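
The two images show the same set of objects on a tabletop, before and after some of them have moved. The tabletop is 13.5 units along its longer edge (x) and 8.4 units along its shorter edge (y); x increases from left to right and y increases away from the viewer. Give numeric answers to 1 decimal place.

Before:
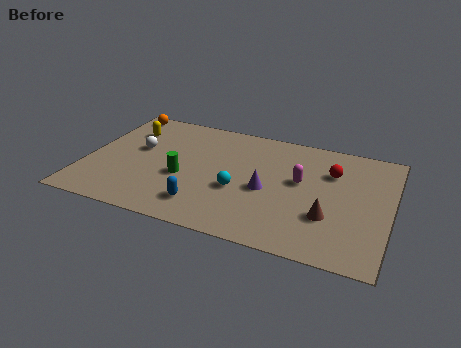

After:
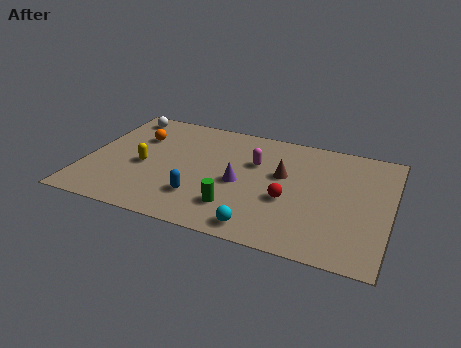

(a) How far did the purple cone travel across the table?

1.2

The purple cone was near (8.1, 3.7) before and (6.9, 3.8) after, so it travelled √(1.2² + 0.1²) ≈ 1.2 units.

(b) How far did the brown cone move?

3.2

From (10.9, 2.7) to (8.7, 5.0), the brown cone covered √(2.2² + 2.3²) ≈ 3.2 units.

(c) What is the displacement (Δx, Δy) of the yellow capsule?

(1.0, -2.5)

The yellow capsule started near (1.6, 6.2) and ended near (2.6, 3.7).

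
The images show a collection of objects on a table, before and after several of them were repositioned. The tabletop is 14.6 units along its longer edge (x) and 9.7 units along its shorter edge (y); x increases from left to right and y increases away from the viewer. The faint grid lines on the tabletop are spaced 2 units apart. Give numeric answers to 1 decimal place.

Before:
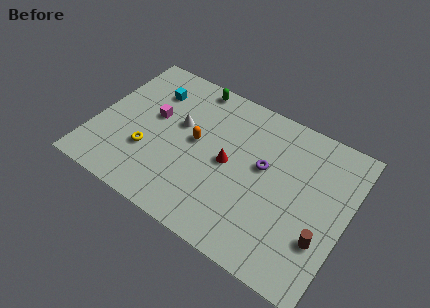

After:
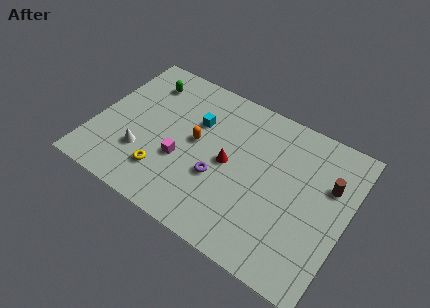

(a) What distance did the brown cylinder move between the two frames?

3.4

From (13.5, 3.0) to (13.4, 6.4), the brown cylinder covered √(0.1² + 3.4²) ≈ 3.4 units.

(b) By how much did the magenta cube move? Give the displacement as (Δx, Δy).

(2.0, -2.0)

From the two frames, the magenta cube sits at roughly (3.2, 5.6) before and (5.2, 3.6) after.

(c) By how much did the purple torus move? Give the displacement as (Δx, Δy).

(-2.3, -2.0)

From the two frames, the purple torus sits at roughly (9.7, 5.6) before and (7.4, 3.6) after.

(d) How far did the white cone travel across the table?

3.4

From (4.7, 5.8) to (3.0, 2.9), the white cone covered √(1.7² + 2.9²) ≈ 3.4 units.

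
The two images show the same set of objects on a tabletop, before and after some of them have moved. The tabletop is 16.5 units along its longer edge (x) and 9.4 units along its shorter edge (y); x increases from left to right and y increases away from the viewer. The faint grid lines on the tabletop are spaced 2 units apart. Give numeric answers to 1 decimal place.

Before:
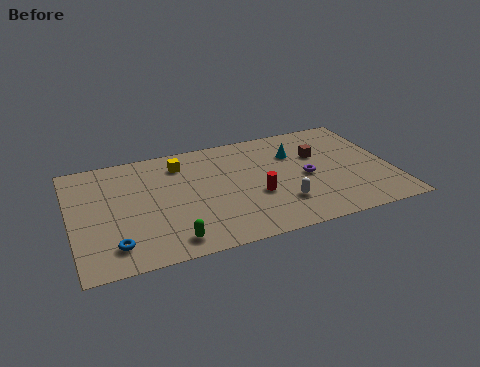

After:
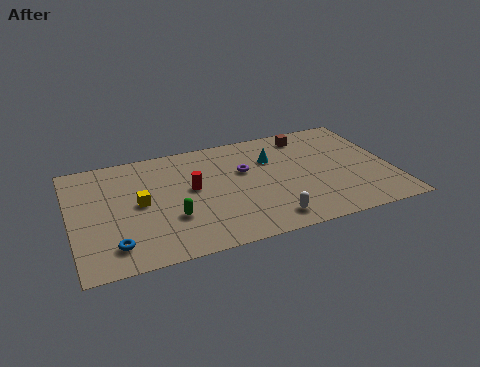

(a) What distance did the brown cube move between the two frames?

1.9

From (12.9, 6.1) to (12.5, 8.0), the brown cube covered √(0.4² + 1.9²) ≈ 1.9 units.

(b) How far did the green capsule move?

1.8

The green capsule moved from about (4.8, 1.3) to (5.0, 3.1), a distance of √(0.2² + 1.8²) ≈ 1.8.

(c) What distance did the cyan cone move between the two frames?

1.2

From (11.7, 6.6) to (10.5, 6.5), the cyan cone covered √(1.2² + 0.1²) ≈ 1.2 units.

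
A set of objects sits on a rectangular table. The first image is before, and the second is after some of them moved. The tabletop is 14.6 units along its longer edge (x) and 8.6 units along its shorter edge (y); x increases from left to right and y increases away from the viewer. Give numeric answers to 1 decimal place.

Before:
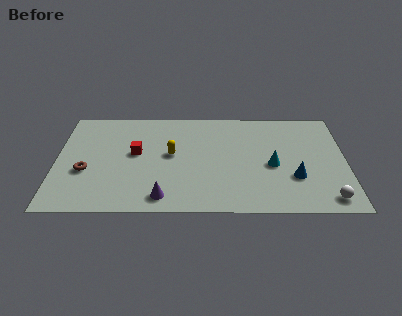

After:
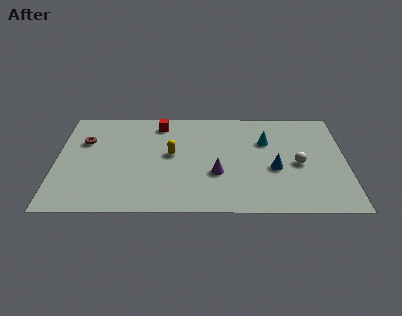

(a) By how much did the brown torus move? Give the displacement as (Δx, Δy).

(-0.1, 2.5)

The brown torus was at about (1.5, 3.3) and moved to about (1.4, 5.8).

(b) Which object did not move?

the yellow capsule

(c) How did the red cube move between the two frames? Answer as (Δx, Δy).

(1.2, 2.5)

The red cube was at about (4.0, 4.8) and moved to about (5.2, 7.3).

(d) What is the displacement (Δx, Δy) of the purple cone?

(2.7, 1.9)

The purple cone was at about (5.4, 1.2) and moved to about (8.1, 3.1).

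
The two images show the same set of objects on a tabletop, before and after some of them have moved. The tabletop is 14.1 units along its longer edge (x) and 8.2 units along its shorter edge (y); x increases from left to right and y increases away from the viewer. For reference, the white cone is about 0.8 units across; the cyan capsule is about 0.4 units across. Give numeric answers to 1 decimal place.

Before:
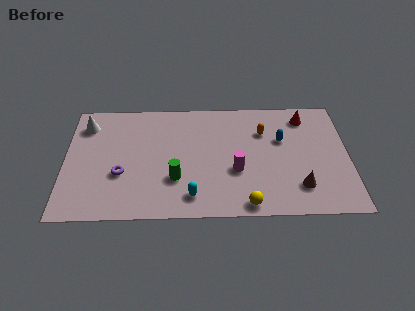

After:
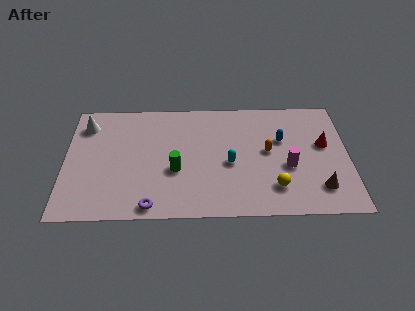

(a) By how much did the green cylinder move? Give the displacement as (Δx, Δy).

(0.0, 0.6)

The green cylinder started near (5.5, 2.6) and ended near (5.5, 3.2).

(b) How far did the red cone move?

2.2

The red cone moved from about (12.0, 6.8) to (12.9, 4.8), a distance of √(0.9² + 2.0²) ≈ 2.2.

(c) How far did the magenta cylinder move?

2.6

From (8.5, 3.1) to (11.1, 3.3), the magenta cylinder covered √(2.6² + 0.2²) ≈ 2.6 units.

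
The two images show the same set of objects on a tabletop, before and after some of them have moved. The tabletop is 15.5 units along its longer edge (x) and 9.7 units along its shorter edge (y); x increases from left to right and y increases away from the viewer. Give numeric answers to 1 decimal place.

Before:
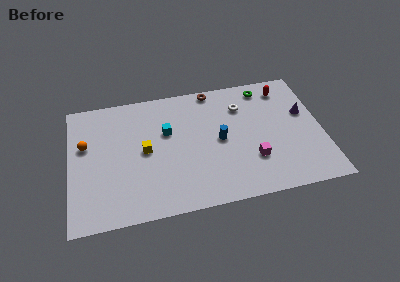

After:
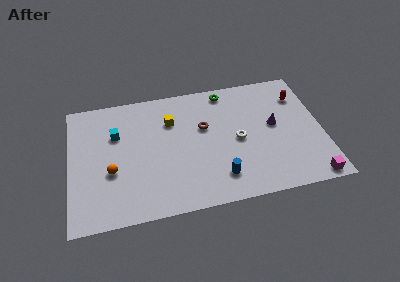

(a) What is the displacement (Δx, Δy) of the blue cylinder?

(-0.2, -2.8)

The blue cylinder started near (9.2, 4.8) and ended near (9.0, 2.0).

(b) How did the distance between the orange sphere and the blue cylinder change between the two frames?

-1.6

Before: roughly 8.3 units apart; after: 6.7. That's 1.6 units closer together.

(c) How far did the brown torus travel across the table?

3.0

The brown torus was near (9.0, 8.9) before and (8.3, 6.0) after, so it travelled √(0.7² + 2.9²) ≈ 3.0 units.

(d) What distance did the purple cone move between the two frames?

2.0

The purple cone was near (14.5, 5.9) before and (12.6, 5.3) after, so it travelled √(1.9² + 0.6²) ≈ 2.0 units.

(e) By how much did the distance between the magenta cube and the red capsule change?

+0.8

They were about 5.7 units apart before and 6.5 after — 0.8 units further apart.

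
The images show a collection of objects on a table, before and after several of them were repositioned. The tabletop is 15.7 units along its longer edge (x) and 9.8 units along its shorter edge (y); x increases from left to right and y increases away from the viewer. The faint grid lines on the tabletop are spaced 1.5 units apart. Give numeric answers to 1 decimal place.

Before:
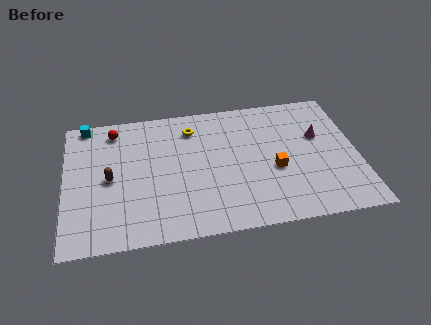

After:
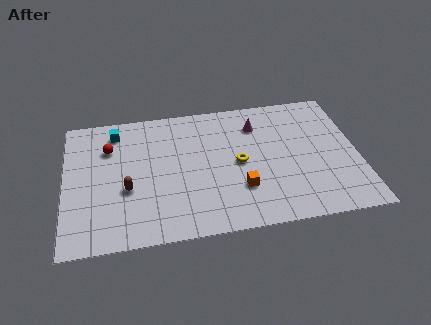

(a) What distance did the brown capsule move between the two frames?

1.3

The brown capsule moved from about (2.4, 4.7) to (3.3, 3.8), a distance of √(0.9² + 0.9²) ≈ 1.3.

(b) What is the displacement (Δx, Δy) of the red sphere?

(-0.3, -1.3)

The red sphere was at about (2.7, 8.3) and moved to about (2.4, 7.0).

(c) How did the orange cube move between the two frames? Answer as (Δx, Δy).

(-1.9, -1.1)

The orange cube was at about (11.2, 4.0) and moved to about (9.3, 2.9).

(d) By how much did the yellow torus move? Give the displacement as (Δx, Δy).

(2.4, -3.0)

The yellow torus was at about (6.9, 7.8) and moved to about (9.3, 4.8).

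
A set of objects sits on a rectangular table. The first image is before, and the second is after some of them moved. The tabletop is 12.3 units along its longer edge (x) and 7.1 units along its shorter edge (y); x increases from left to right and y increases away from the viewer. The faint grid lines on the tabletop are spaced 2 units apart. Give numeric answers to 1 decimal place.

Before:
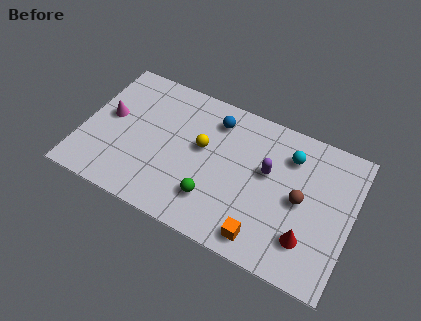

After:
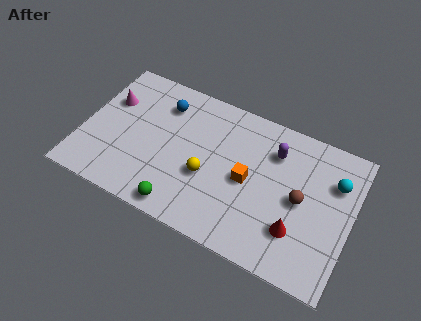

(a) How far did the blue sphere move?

2.4

The blue sphere moved from about (5.8, 5.7) to (3.4, 5.5), a distance of √(2.4² + 0.2²) ≈ 2.4.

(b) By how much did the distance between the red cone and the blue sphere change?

+1.4

Before: roughly 6.1 units apart; after: 7.5. That's 1.4 units further apart.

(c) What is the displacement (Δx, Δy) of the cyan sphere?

(2.1, -0.4)

The cyan sphere started near (9.3, 5.4) and ended near (11.4, 5.0).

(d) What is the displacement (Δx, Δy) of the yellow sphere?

(0.4, -1.3)

The yellow sphere started near (5.4, 4.1) and ended near (5.8, 2.8).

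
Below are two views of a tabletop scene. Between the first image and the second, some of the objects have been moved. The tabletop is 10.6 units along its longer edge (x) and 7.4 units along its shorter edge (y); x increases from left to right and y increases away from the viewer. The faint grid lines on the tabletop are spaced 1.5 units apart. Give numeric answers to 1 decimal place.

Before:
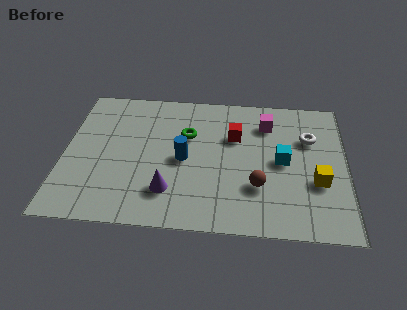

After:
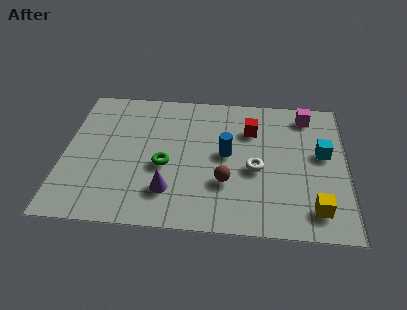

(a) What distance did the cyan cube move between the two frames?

1.6

The cyan cube moved from about (8.2, 3.7) to (9.7, 4.2), a distance of √(1.5² + 0.5²) ≈ 1.6.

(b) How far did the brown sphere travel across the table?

1.2

The brown sphere was near (7.3, 2.3) before and (6.1, 2.4) after, so it travelled √(1.2² + 0.1²) ≈ 1.2 units.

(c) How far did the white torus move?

2.7

From (9.2, 5.0) to (7.2, 3.2), the white torus covered √(2.0² + 1.8²) ≈ 2.7 units.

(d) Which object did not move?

the purple cone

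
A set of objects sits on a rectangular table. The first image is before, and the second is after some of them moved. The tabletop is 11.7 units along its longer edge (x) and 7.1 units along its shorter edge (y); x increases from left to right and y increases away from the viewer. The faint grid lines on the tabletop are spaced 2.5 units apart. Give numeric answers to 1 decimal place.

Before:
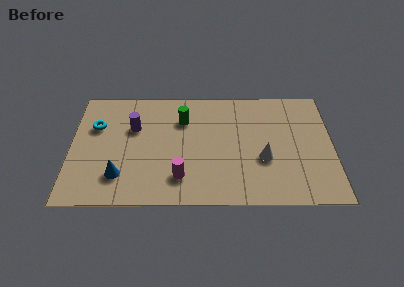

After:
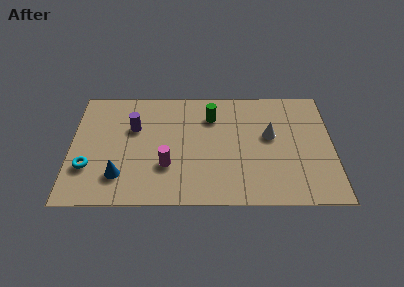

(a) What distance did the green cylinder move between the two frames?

1.3

The green cylinder moved from about (5.0, 5.1) to (6.3, 5.3), a distance of √(1.3² + 0.2²) ≈ 1.3.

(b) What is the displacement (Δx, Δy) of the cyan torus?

(-0.3, -2.5)

From the two frames, the cyan torus sits at roughly (1.1, 4.7) before and (0.8, 2.2) after.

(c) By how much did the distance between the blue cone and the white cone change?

+0.6

They were about 6.5 units apart before and 7.1 after — 0.6 units further apart.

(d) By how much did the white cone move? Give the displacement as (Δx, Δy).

(0.3, 1.4)

The white cone was at about (8.6, 2.7) and moved to about (8.9, 4.1).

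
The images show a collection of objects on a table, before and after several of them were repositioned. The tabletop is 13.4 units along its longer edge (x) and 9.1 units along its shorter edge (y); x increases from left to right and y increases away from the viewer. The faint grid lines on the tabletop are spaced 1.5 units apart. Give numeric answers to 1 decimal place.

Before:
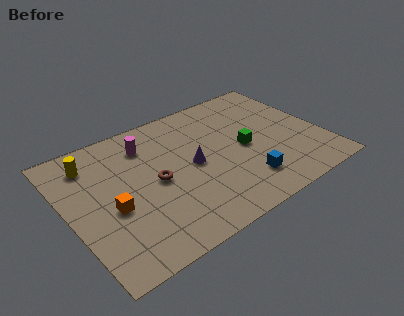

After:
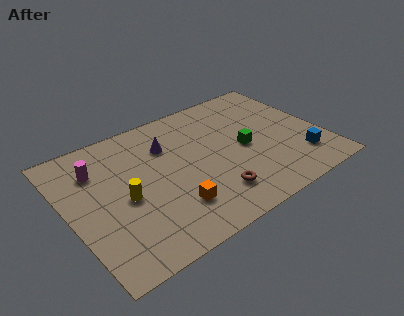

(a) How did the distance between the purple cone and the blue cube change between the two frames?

+4.4

They were about 3.4 units apart before and 7.8 after — 4.4 units further apart.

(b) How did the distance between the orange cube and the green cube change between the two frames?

-2.5

Before: roughly 7.2 units apart; after: 4.7. That's 2.5 units closer together.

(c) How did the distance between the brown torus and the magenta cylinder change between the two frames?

+4.4

The distance was about 2.7 in the first image and 7.1 in the second, so they moved 4.4 units further apart.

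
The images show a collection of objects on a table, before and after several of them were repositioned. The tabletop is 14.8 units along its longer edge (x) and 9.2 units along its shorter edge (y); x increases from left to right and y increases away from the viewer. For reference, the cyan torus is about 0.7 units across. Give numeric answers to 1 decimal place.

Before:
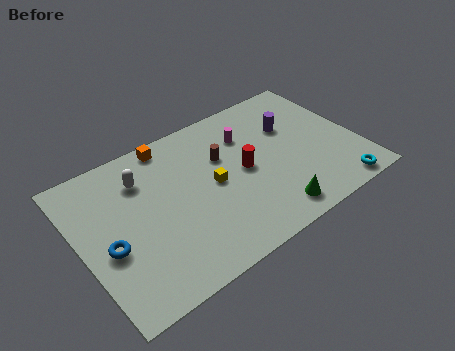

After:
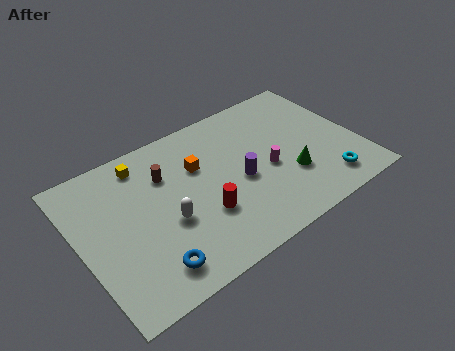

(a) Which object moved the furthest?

the yellow cube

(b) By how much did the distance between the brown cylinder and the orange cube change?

-1.7

The distance was about 3.4 in the first image and 1.7 in the second, so they moved 1.7 units closer together.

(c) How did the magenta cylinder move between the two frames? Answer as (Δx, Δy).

(0.6, -2.7)

The magenta cylinder was at about (9.3, 6.7) and moved to about (9.9, 4.0).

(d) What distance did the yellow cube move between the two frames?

4.5

From (7.0, 4.6) to (3.8, 7.8), the yellow cube covered √(3.2² + 3.2²) ≈ 4.5 units.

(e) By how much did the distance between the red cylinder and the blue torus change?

-4.0

They were about 7.4 units apart before and 3.4 after — 4.0 units closer together.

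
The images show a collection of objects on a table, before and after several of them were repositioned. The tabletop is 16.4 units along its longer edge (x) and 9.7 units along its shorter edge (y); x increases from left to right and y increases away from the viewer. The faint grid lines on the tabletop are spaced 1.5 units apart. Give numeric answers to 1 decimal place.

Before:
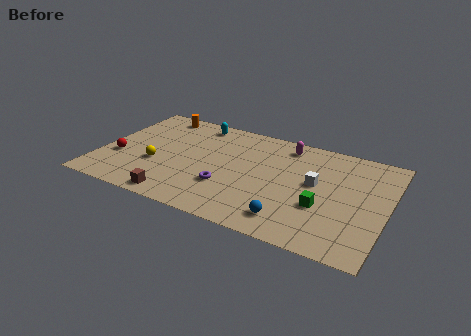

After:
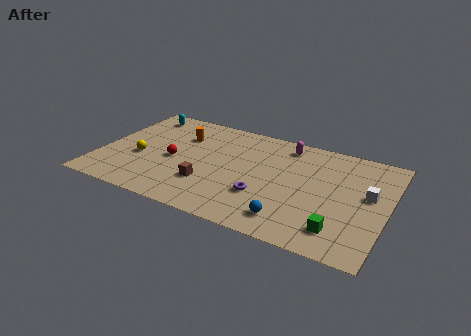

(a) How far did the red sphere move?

3.2

The red sphere moved from about (1.1, 3.5) to (4.2, 4.4), a distance of √(3.1² + 0.9²) ≈ 3.2.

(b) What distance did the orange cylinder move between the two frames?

2.4

The orange cylinder was near (2.6, 8.6) before and (4.3, 6.9) after, so it travelled √(1.7² + 1.7²) ≈ 2.4 units.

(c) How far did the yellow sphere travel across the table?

1.0

The yellow sphere was near (3.3, 3.6) before and (2.3, 3.9) after, so it travelled √(1.0² + 0.3²) ≈ 1.0 units.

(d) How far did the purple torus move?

2.1

The purple torus moved from about (7.5, 3.1) to (9.6, 3.1), a distance of √(2.1² + 0.0²) ≈ 2.1.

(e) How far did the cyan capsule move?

3.3

From (5.0, 8.5) to (1.7, 8.3), the cyan capsule covered √(3.3² + 0.2²) ≈ 3.3 units.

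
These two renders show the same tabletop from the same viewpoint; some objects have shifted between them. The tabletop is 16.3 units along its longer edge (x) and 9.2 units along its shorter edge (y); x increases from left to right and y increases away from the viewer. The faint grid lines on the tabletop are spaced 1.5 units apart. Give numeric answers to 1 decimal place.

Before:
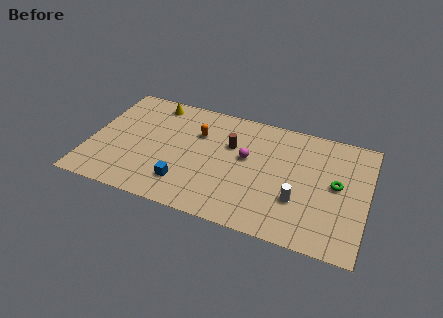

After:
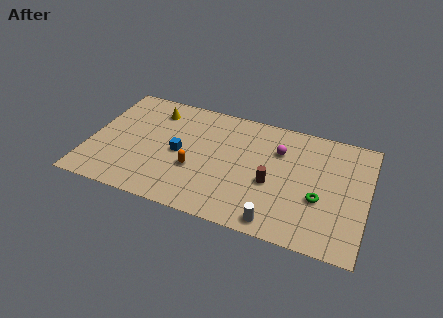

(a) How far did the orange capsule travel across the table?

2.9

The orange capsule moved from about (6.2, 6.3) to (6.3, 3.4), a distance of √(0.1² + 2.9²) ≈ 2.9.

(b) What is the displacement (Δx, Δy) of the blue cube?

(-0.5, 2.3)

The blue cube was at about (5.8, 2.1) and moved to about (5.3, 4.4).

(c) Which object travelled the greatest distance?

the brown cylinder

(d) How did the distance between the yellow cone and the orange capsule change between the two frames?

+1.6

They were about 3.3 units apart before and 4.9 after — 1.6 units further apart.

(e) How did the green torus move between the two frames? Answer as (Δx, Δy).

(-0.9, -1.4)

From the two frames, the green torus sits at roughly (14.5, 4.9) before and (13.6, 3.5) after.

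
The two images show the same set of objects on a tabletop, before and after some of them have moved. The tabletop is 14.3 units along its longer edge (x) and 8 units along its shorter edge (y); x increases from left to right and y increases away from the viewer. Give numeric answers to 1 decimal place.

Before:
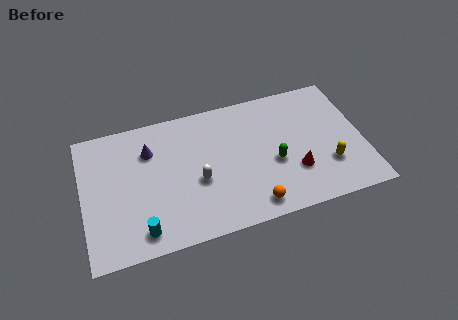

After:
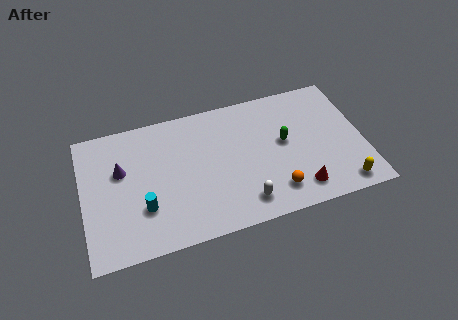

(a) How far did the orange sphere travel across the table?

1.3

The orange sphere was near (8.4, 1.1) before and (9.6, 1.6) after, so it travelled √(1.2² + 0.5²) ≈ 1.3 units.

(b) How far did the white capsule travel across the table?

2.9

From (5.8, 3.3) to (8.0, 1.4), the white capsule covered √(2.2² + 1.9²) ≈ 2.9 units.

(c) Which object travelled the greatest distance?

the white capsule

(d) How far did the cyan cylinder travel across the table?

1.3

The cyan cylinder moved from about (2.8, 1.2) to (3.0, 2.5), a distance of √(0.2² + 1.3²) ≈ 1.3.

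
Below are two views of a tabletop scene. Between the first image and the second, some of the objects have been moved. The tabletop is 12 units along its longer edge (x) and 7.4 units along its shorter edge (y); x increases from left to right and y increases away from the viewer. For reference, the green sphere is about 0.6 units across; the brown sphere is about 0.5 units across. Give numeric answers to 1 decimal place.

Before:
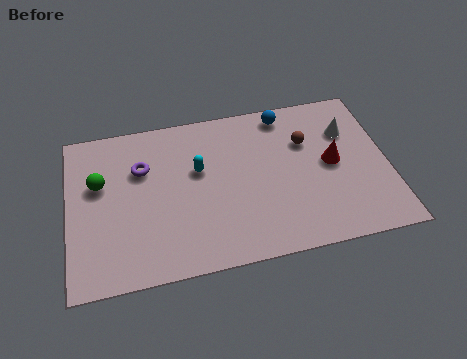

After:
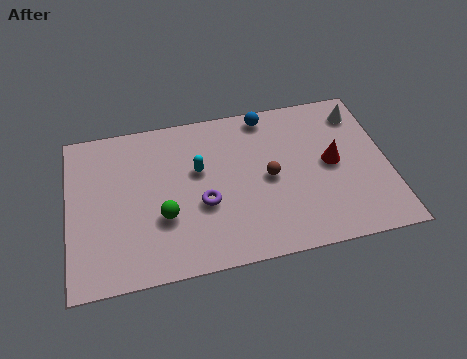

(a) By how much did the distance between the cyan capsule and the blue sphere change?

-0.5

The distance was about 3.9 in the first image and 3.4 in the second, so they moved 0.5 units closer together.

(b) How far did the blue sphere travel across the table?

0.7

The blue sphere moved from about (8.3, 6.5) to (7.6, 6.6), a distance of √(0.7² + 0.1²) ≈ 0.7.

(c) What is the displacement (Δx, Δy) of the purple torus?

(2.2, -2.1)

From the two frames, the purple torus sits at roughly (2.8, 5.0) before and (5.0, 2.9) after.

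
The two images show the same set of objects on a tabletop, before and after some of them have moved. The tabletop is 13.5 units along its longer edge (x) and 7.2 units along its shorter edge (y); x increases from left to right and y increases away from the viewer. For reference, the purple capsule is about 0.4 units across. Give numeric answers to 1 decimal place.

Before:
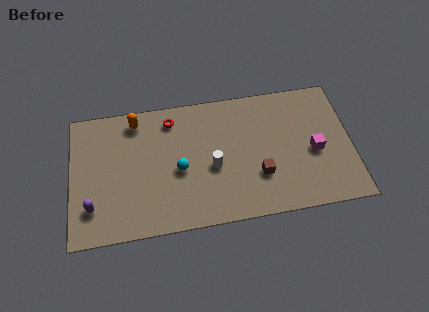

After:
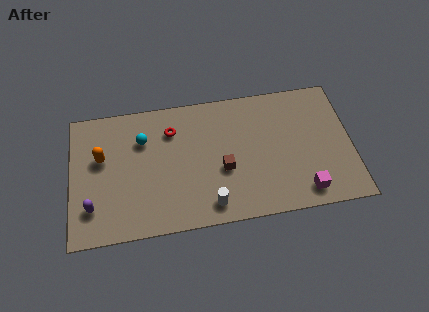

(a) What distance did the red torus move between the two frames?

0.6

From (4.9, 6.0) to (4.9, 5.4), the red torus covered √(0.0² + 0.6²) ≈ 0.6 units.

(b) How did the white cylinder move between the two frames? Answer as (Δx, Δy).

(-0.2, -2.0)

The white cylinder was at about (6.8, 3.1) and moved to about (6.6, 1.1).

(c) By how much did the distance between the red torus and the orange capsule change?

+1.8

Before: roughly 1.7 units apart; after: 3.5. That's 1.8 units further apart.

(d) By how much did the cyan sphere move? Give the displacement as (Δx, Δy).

(-1.7, 1.9)

The cyan sphere started near (5.2, 3.2) and ended near (3.5, 5.1).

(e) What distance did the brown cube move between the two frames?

1.8

The brown cube was near (9.0, 2.3) before and (7.3, 2.9) after, so it travelled √(1.7² + 0.6²) ≈ 1.8 units.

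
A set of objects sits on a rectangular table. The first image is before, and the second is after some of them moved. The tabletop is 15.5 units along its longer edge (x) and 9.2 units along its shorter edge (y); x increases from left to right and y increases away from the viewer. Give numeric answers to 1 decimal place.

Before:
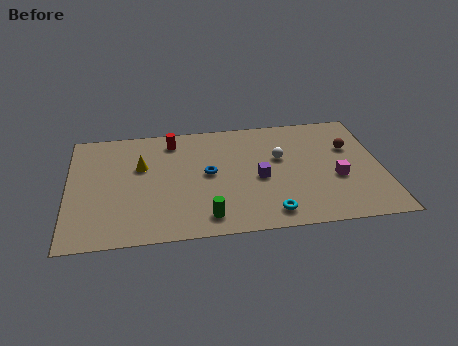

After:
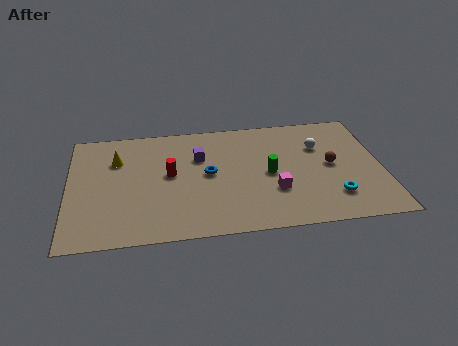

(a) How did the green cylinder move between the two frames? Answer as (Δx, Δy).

(3.2, 3.0)

The green cylinder started near (6.7, 1.4) and ended near (9.9, 4.4).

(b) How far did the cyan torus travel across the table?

3.3

The cyan torus was near (9.8, 1.3) before and (13.0, 2.2) after, so it travelled √(3.2² + 0.9²) ≈ 3.3 units.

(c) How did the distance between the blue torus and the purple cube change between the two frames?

-1.1

Before: roughly 2.6 units apart; after: 1.5. That's 1.1 units closer together.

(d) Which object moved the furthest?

the green cylinder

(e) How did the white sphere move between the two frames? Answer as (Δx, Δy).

(2.0, 0.7)

The white sphere started near (10.5, 5.6) and ended near (12.5, 6.3).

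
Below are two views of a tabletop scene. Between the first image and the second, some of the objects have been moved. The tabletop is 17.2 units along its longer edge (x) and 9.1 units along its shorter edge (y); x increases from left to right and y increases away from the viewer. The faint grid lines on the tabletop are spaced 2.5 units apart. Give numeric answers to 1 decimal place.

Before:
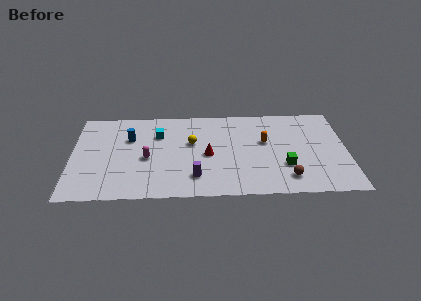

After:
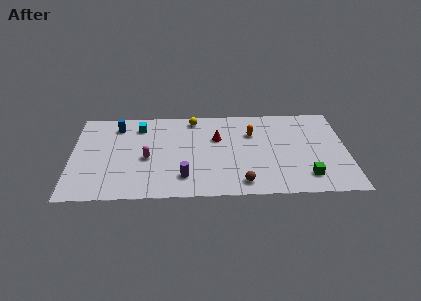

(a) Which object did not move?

the magenta capsule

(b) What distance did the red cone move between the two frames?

1.8

From (8.5, 4.2) to (9.1, 5.9), the red cone covered √(0.6² + 1.7²) ≈ 1.8 units.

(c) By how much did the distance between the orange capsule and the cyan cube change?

+0.4

They were about 6.8 units apart before and 7.2 after — 0.4 units further apart.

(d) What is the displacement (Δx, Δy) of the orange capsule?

(-0.8, 0.9)

The orange capsule was at about (12.1, 5.4) and moved to about (11.3, 6.3).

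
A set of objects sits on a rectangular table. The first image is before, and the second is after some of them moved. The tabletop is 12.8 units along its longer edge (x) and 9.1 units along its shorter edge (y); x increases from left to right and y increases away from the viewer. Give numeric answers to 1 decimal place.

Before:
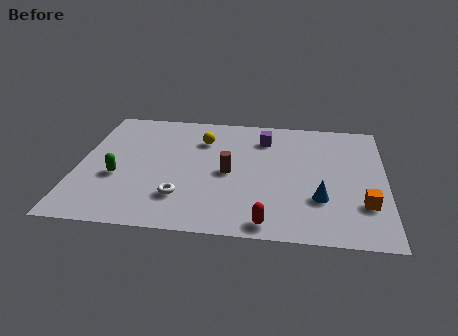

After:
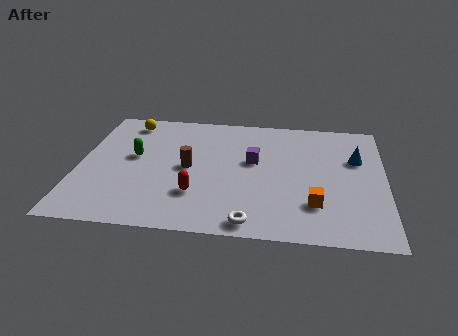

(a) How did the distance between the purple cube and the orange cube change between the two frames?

-2.3

They were about 6.2 units apart before and 3.9 after — 2.3 units closer together.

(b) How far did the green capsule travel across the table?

1.7

From (1.7, 3.5) to (2.3, 5.1), the green capsule covered √(0.6² + 1.6²) ≈ 1.7 units.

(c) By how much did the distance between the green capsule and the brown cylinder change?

-2.3

The distance was about 4.7 in the first image and 2.4 in the second, so they moved 2.3 units closer together.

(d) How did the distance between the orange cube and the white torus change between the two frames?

-4.5

The distance was about 7.5 in the first image and 3.0 in the second, so they moved 4.5 units closer together.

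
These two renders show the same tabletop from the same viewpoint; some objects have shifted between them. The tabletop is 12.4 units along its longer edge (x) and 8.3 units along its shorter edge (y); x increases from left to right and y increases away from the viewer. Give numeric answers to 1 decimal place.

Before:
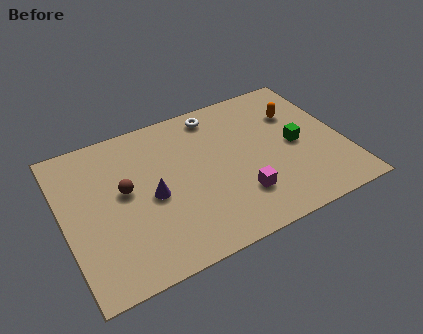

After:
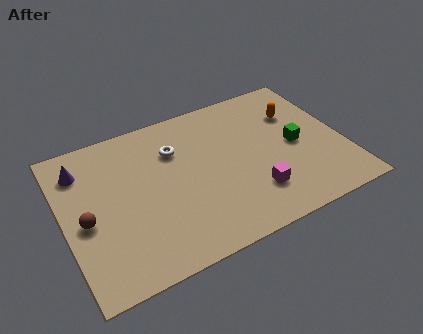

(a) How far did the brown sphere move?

2.0

From (2.7, 4.6) to (0.9, 3.7), the brown sphere covered √(1.8² + 0.9²) ≈ 2.0 units.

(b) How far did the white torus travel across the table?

2.4

From (7.1, 7.2) to (5.1, 5.9), the white torus covered √(2.0² + 1.3²) ≈ 2.4 units.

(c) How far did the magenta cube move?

0.6

The magenta cube moved from about (7.5, 2.2) to (8.1, 2.1), a distance of √(0.6² + 0.1²) ≈ 0.6.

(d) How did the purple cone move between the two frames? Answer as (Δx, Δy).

(-2.8, 2.7)

The purple cone was at about (3.8, 3.8) and moved to about (1.0, 6.5).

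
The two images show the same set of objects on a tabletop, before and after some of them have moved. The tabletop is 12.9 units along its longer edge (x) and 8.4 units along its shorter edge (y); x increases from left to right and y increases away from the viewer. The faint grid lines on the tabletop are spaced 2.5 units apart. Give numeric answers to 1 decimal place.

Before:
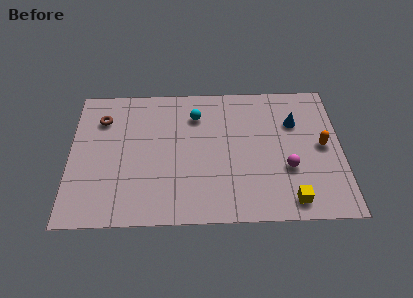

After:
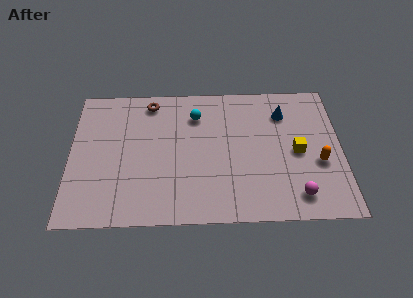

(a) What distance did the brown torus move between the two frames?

2.5

From (1.5, 6.3) to (3.8, 7.3), the brown torus covered √(2.3² + 1.0²) ≈ 2.5 units.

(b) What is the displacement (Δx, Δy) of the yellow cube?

(0.4, 2.9)

The yellow cube started near (10.4, 1.1) and ended near (10.8, 4.0).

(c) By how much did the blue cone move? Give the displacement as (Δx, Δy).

(-0.5, 0.6)

From the two frames, the blue cone sits at roughly (10.7, 5.8) before and (10.2, 6.4) after.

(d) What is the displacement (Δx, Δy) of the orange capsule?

(-0.2, -1.0)

The orange capsule started near (12.0, 4.3) and ended near (11.8, 3.3).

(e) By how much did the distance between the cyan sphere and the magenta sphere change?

+1.4

They were about 5.5 units apart before and 6.9 after — 1.4 units further apart.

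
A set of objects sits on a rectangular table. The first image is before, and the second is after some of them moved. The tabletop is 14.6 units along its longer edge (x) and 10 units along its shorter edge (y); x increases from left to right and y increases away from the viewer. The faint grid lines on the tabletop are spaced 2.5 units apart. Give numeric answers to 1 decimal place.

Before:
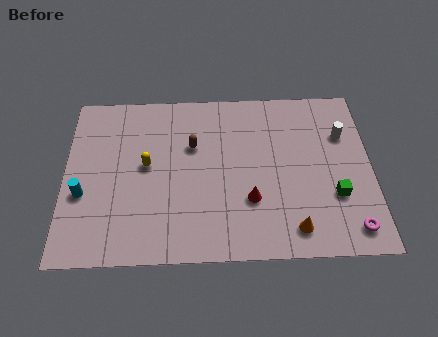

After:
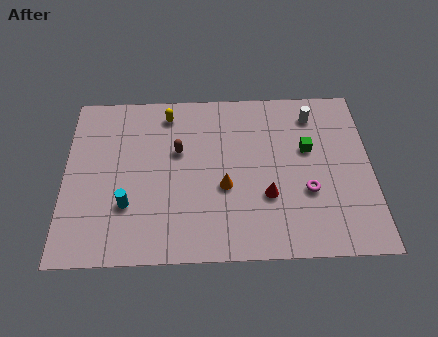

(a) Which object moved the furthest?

the orange cone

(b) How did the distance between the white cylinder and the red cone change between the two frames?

-0.5

The distance was about 5.8 in the first image and 5.3 in the second, so they moved 0.5 units closer together.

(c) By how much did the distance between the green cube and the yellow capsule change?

-2.0

The distance was about 9.1 in the first image and 7.1 in the second, so they moved 2.0 units closer together.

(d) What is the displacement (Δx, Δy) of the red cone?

(0.8, 0.2)

The red cone started near (8.8, 3.2) and ended near (9.6, 3.4).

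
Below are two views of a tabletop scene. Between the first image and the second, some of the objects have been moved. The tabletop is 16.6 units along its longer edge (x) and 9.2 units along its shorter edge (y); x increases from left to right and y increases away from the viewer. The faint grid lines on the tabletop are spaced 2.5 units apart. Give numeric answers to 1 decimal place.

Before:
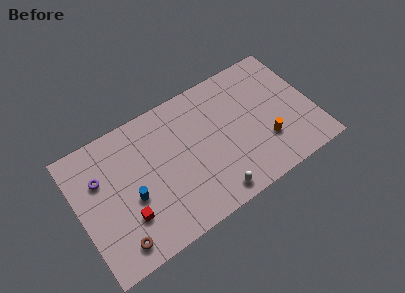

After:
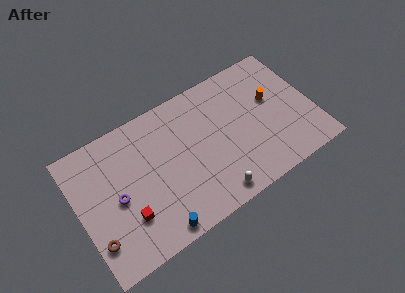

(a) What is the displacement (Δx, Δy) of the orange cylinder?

(0.9, 2.7)

From the two frames, the orange cylinder sits at roughly (13.0, 2.8) before and (13.9, 5.5) after.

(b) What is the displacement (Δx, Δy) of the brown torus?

(-1.4, 0.9)

The brown torus started near (2.2, 1.4) and ended near (0.8, 2.3).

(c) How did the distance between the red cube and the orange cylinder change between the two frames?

+1.3

The distance was about 9.9 in the first image and 11.2 in the second, so they moved 1.3 units further apart.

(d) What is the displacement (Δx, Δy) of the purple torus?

(0.9, -1.9)

The purple torus started near (1.7, 6.2) and ended near (2.6, 4.3).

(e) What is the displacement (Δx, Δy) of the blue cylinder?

(1.2, -2.9)

The blue cylinder started near (3.6, 3.8) and ended near (4.8, 0.9).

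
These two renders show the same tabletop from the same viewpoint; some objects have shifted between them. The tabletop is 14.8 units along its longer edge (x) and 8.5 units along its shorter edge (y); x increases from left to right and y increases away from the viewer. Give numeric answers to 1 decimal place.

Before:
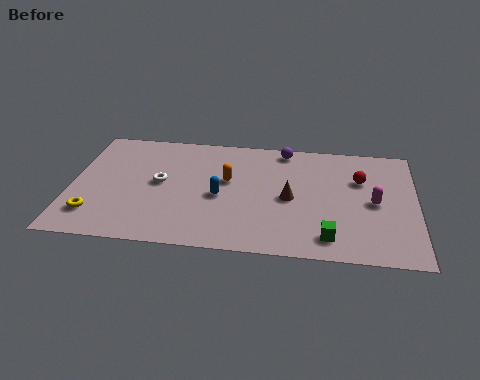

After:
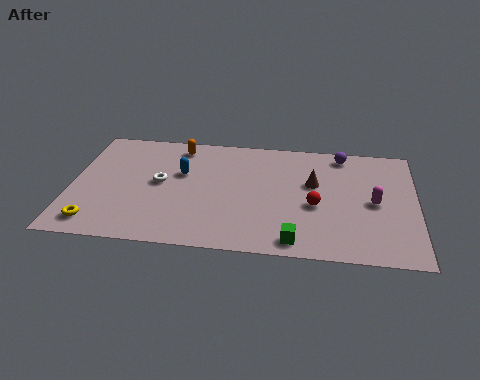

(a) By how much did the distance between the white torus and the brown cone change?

+1.0

Before: roughly 5.6 units apart; after: 6.6. That's 1.0 units further apart.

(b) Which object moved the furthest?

the orange capsule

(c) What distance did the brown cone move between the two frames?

1.6

From (9.4, 4.0) to (10.4, 5.2), the brown cone covered √(1.0² + 1.2²) ≈ 1.6 units.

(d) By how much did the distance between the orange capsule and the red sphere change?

+1.3

Before: roughly 5.7 units apart; after: 7.0. That's 1.3 units further apart.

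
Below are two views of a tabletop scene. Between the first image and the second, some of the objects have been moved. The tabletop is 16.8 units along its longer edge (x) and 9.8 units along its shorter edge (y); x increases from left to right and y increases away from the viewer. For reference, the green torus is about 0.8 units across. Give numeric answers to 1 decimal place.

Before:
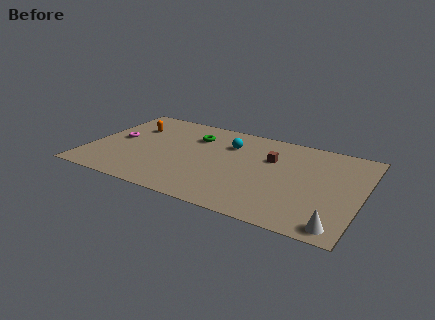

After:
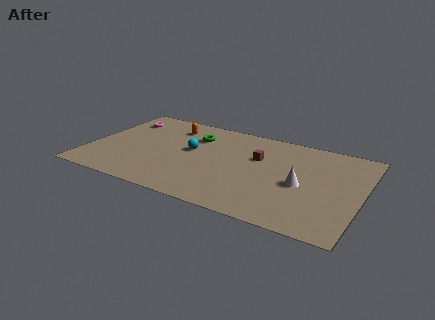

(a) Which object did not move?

the green torus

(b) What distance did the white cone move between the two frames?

4.1

The white cone was near (15.7, 1.1) before and (13.2, 4.4) after, so it travelled √(2.5² + 3.3²) ≈ 4.1 units.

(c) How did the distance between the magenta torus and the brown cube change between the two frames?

-0.7

They were about 9.6 units apart before and 8.9 after — 0.7 units closer together.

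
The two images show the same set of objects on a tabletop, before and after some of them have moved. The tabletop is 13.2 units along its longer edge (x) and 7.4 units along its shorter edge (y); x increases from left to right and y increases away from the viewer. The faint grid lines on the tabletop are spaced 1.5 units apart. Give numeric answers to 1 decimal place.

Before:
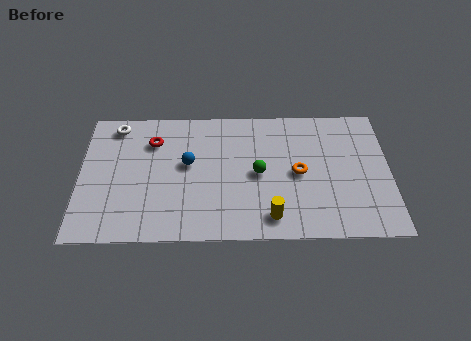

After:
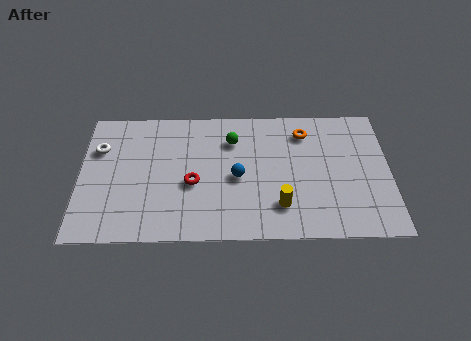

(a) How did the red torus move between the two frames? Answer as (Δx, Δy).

(1.7, -2.4)

From the two frames, the red torus sits at roughly (3.1, 5.5) before and (4.8, 3.1) after.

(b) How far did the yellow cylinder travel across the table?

0.7

From (8.1, 1.2) to (8.5, 1.8), the yellow cylinder covered √(0.4² + 0.6²) ≈ 0.7 units.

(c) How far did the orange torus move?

2.3

The orange torus moved from about (9.3, 3.6) to (9.6, 5.9), a distance of √(0.3² + 2.3²) ≈ 2.3.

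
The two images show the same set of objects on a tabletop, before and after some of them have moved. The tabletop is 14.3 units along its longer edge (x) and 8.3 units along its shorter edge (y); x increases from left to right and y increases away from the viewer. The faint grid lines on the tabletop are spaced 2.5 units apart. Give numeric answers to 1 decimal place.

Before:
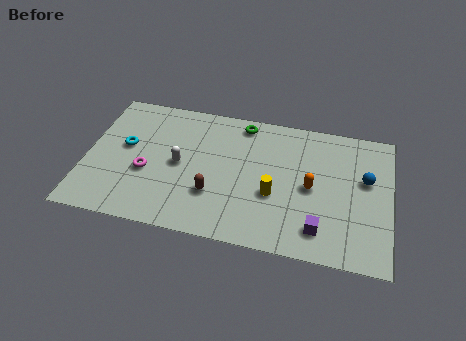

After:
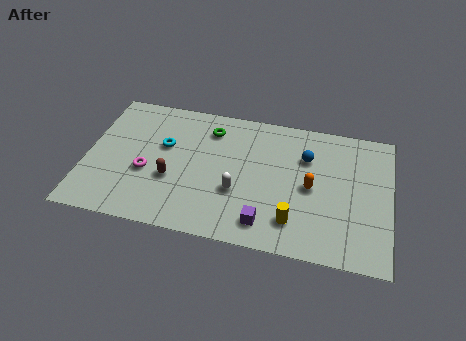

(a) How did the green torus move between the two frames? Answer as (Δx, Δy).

(-1.5, -0.7)

From the two frames, the green torus sits at roughly (7.2, 7.3) before and (5.7, 6.6) after.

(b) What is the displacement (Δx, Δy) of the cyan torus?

(1.8, 0.4)

The cyan torus started near (1.8, 4.7) and ended near (3.6, 5.1).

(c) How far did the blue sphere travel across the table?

2.9

The blue sphere was near (13.1, 5.0) before and (10.3, 5.8) after, so it travelled √(2.8² + 0.8²) ≈ 2.9 units.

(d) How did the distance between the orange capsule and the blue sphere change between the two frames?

-0.9

Before: roughly 2.7 units apart; after: 1.8. That's 0.9 units closer together.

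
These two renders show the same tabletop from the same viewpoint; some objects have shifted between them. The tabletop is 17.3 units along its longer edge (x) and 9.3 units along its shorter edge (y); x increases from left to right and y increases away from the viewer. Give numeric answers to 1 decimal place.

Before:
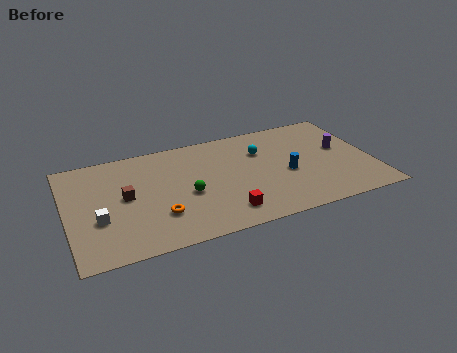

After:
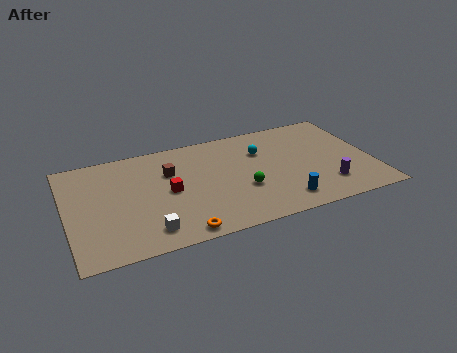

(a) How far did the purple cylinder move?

3.3

The purple cylinder moved from about (15.7, 5.3) to (14.5, 2.2), a distance of √(1.2² + 3.1²) ≈ 3.3.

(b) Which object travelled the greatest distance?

the red cube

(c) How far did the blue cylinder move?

2.5

The blue cylinder was near (12.4, 4.0) before and (11.9, 1.6) after, so it travelled √(0.5² + 2.4²) ≈ 2.5 units.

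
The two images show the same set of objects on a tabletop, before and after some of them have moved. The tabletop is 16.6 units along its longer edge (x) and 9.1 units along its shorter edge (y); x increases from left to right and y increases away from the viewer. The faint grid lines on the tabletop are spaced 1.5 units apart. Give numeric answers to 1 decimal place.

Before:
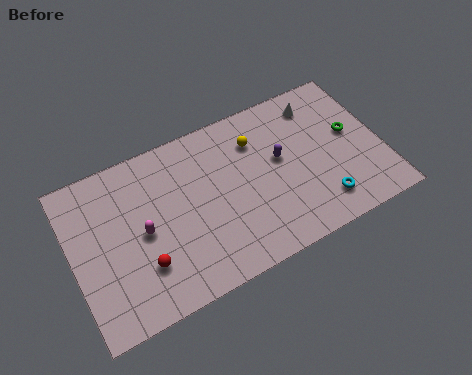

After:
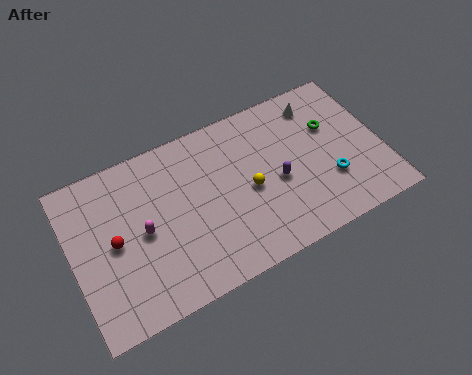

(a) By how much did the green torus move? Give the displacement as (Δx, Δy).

(-1.0, 0.8)

From the two frames, the green torus sits at roughly (15.1, 5.1) before and (14.1, 5.9) after.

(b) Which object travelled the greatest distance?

the yellow sphere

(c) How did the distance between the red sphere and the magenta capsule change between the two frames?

-0.3

Before: roughly 1.8 units apart; after: 1.5. That's 0.3 units closer together.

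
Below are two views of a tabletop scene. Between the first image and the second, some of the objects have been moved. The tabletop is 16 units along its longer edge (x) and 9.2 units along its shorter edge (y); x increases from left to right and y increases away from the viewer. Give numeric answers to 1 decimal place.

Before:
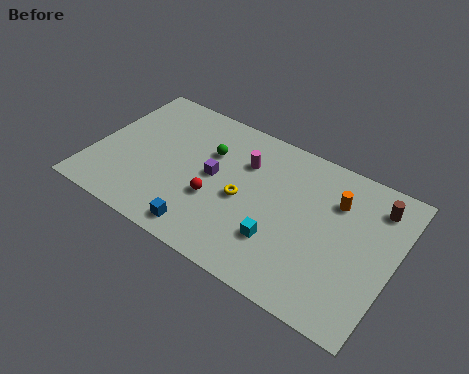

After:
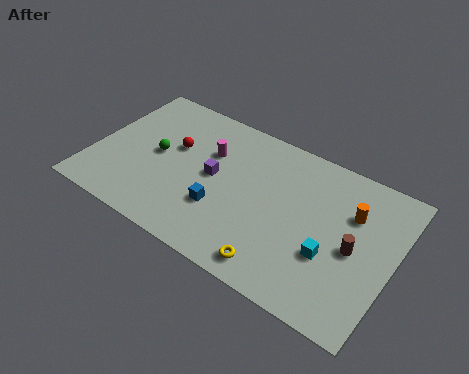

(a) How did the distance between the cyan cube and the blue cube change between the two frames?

+1.7

The distance was about 4.1 in the first image and 5.8 in the second, so they moved 1.7 units further apart.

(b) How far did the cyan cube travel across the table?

2.7

The cyan cube moved from about (10.3, 2.7) to (12.9, 3.3), a distance of √(2.6² + 0.6²) ≈ 2.7.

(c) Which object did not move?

the purple cube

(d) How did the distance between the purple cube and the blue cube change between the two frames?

-1.7

The distance was about 3.6 in the first image and 1.9 in the second, so they moved 1.7 units closer together.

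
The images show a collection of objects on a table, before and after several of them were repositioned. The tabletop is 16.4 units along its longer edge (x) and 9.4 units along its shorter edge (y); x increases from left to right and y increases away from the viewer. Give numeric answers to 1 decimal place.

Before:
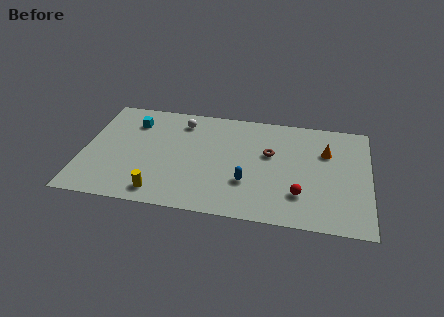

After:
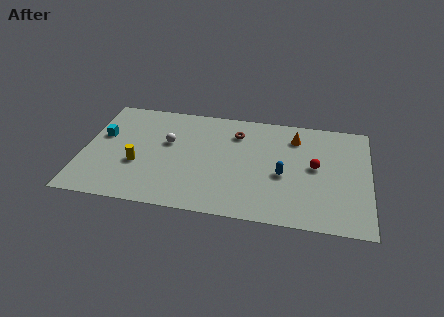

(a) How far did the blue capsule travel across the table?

2.2

From (9.5, 3.0) to (11.5, 4.0), the blue capsule covered √(2.0² + 1.0²) ≈ 2.2 units.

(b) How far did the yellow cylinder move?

2.6

The yellow cylinder moved from about (4.6, 1.3) to (3.2, 3.5), a distance of √(1.4² + 2.2²) ≈ 2.6.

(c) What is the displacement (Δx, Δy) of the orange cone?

(-1.8, 1.0)

From the two frames, the orange cone sits at roughly (13.9, 6.4) before and (12.1, 7.4) after.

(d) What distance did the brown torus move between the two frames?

2.5

The brown torus was near (10.7, 5.7) before and (8.7, 7.2) after, so it travelled √(2.0² + 1.5²) ≈ 2.5 units.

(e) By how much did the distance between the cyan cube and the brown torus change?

-0.3

The distance was about 8.1 in the first image and 7.8 in the second, so they moved 0.3 units closer together.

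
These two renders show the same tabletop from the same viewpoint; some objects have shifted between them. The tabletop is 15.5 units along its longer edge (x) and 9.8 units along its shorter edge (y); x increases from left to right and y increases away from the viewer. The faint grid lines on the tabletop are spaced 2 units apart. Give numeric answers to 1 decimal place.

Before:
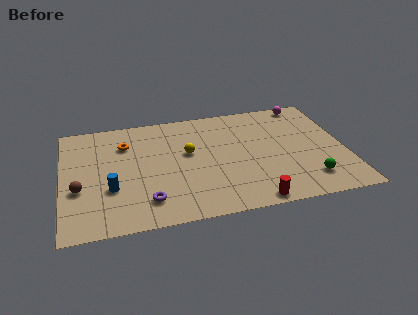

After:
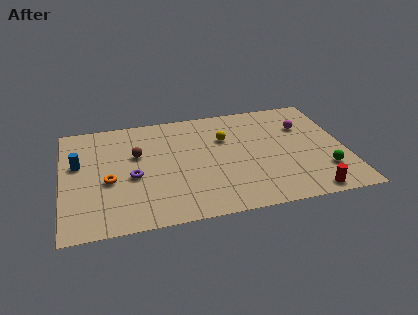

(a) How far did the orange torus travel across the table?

3.3

The orange torus was near (3.5, 7.2) before and (2.5, 4.1) after, so it travelled √(1.0² + 3.1²) ≈ 3.3 units.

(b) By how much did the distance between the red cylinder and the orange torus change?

+2.0

Before: roughly 9.2 units apart; after: 11.2. That's 2.0 units further apart.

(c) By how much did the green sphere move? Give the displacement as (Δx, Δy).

(0.9, 0.6)

From the two frames, the green sphere sits at roughly (13.3, 2.0) before and (14.2, 2.6) after.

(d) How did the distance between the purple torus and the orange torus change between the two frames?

-4.0

Before: roughly 5.3 units apart; after: 1.3. That's 4.0 units closer together.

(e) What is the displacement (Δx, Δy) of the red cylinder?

(3.1, 0.1)

The red cylinder started near (10.1, 0.8) and ended near (13.2, 0.9).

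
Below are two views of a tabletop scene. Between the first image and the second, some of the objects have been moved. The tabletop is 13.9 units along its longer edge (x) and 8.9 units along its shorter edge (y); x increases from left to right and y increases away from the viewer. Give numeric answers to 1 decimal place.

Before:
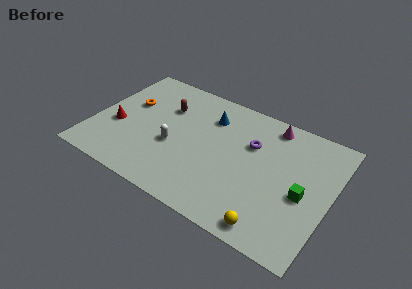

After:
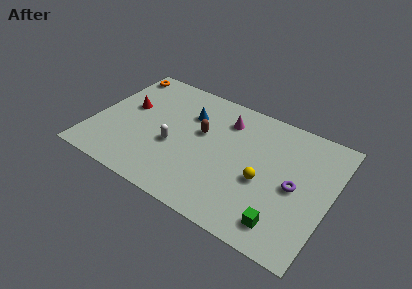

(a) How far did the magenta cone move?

2.8

The magenta cone was near (10.0, 7.8) before and (7.4, 6.9) after, so it travelled √(2.6² + 0.9²) ≈ 2.8 units.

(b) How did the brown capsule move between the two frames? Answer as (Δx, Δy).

(2.3, -0.9)

The brown capsule was at about (3.9, 6.2) and moved to about (6.2, 5.3).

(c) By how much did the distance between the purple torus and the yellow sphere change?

-3.4

The distance was about 5.3 in the first image and 1.9 in the second, so they moved 3.4 units closer together.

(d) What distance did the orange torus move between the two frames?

2.5

From (1.8, 5.5) to (0.8, 7.8), the orange torus covered √(1.0² + 2.3²) ≈ 2.5 units.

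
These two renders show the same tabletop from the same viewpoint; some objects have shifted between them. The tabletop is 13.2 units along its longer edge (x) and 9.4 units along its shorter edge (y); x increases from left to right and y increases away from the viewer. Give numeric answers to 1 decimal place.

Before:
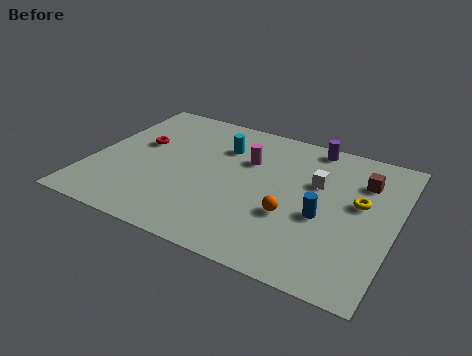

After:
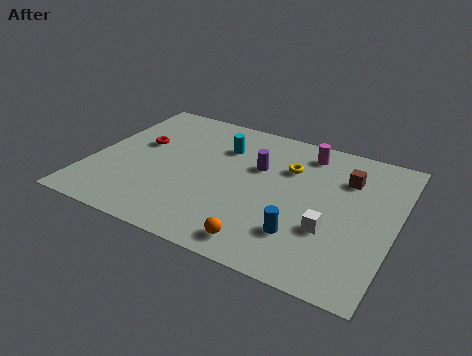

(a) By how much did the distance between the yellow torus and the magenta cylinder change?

-3.6

They were about 5.1 units apart before and 1.5 after — 3.6 units closer together.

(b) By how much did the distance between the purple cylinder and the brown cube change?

+1.0

The distance was about 2.9 in the first image and 3.9 in the second, so they moved 1.0 units further apart.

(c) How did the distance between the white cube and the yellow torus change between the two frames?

+2.0

Before: roughly 2.0 units apart; after: 4.0. That's 2.0 units further apart.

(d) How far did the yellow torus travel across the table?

3.4

The yellow torus was near (11.6, 5.4) before and (8.4, 6.5) after, so it travelled √(3.2² + 1.1²) ≈ 3.4 units.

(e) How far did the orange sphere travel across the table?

2.4

The orange sphere moved from about (8.9, 3.4) to (8.0, 1.2), a distance of √(0.9² + 2.2²) ≈ 2.4.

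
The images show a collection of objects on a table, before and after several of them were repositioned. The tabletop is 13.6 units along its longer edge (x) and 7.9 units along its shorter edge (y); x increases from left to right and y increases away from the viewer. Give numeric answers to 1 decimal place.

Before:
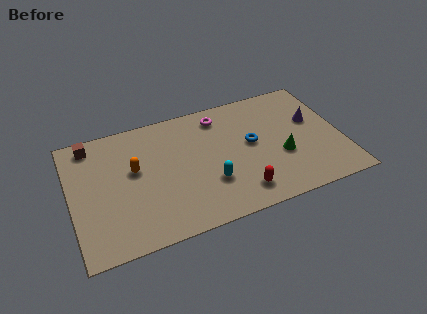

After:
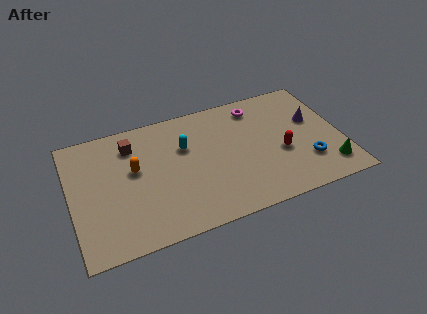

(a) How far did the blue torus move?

3.3

The blue torus moved from about (9.1, 4.3) to (11.7, 2.2), a distance of √(2.6² + 2.1²) ≈ 3.3.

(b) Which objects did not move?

the purple cone and the orange capsule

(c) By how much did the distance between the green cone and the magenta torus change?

+1.4

Before: roughly 4.6 units apart; after: 6.0. That's 1.4 units further apart.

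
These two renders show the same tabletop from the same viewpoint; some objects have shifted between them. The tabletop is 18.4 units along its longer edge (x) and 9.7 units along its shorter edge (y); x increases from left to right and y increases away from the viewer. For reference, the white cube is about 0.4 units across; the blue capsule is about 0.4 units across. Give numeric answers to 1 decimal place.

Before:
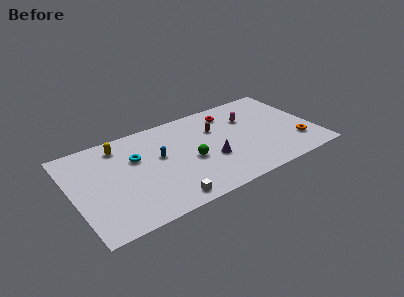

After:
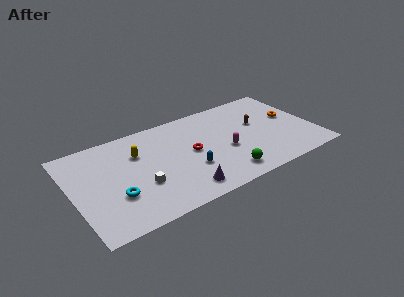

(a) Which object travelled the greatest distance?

the red torus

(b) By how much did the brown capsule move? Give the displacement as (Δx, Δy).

(3.2, -0.8)

From the two frames, the brown capsule sits at roughly (11.1, 6.6) before and (14.3, 5.8) after.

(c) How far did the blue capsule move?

3.0

From (6.6, 5.6) to (8.6, 3.3), the blue capsule covered √(2.0² + 2.3²) ≈ 3.0 units.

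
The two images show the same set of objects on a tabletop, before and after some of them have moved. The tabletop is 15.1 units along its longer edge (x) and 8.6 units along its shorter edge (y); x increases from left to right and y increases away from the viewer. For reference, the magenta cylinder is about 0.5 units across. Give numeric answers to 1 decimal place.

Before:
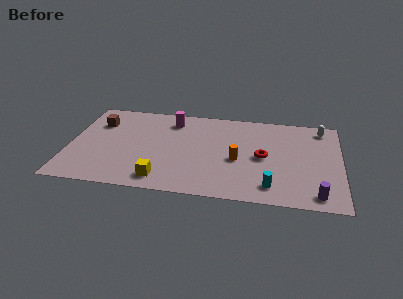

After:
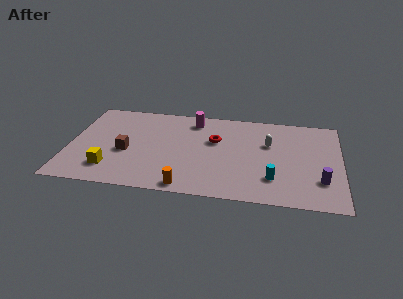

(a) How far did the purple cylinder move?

1.3

The purple cylinder moved from about (13.8, 1.1) to (14.0, 2.4), a distance of √(0.2² + 1.3²) ≈ 1.3.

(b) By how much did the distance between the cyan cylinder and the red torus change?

+1.9

They were about 2.7 units apart before and 4.6 after — 1.9 units further apart.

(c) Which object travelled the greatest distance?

the orange cylinder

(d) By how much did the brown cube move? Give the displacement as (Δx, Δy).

(1.7, -2.6)

The brown cube was at about (1.5, 6.2) and moved to about (3.2, 3.6).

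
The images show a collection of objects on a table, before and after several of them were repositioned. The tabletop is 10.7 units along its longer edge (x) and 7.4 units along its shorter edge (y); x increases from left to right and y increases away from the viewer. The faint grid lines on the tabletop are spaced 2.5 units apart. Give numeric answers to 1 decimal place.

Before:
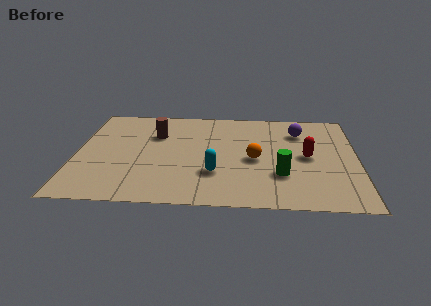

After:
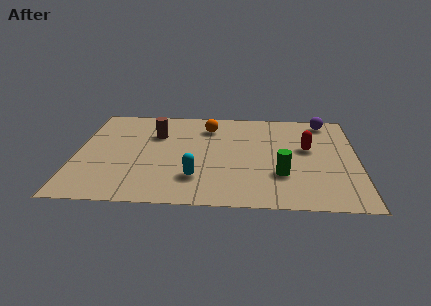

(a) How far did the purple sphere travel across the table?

1.3

From (8.5, 5.6) to (9.5, 6.5), the purple sphere covered √(1.0² + 0.9²) ≈ 1.3 units.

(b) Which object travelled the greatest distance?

the orange sphere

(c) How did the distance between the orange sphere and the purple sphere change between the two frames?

+1.8

Before: roughly 2.8 units apart; after: 4.6. That's 1.8 units further apart.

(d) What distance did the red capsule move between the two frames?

0.6

The red capsule was near (8.8, 3.7) before and (8.8, 4.3) after, so it travelled √(0.0² + 0.6²) ≈ 0.6 units.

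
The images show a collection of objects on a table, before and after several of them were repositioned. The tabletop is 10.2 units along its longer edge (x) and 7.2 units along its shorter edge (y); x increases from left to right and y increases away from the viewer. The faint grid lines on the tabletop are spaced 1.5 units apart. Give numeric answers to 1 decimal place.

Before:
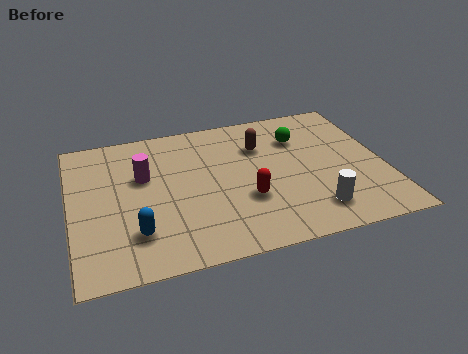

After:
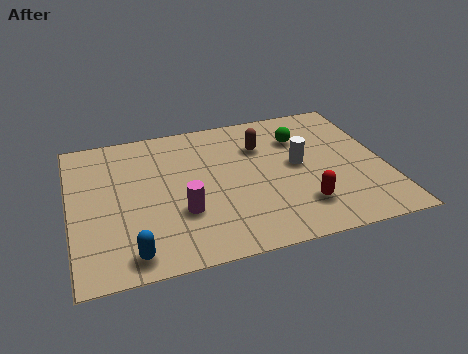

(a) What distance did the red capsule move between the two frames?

1.9

From (5.6, 2.5) to (7.3, 1.7), the red capsule covered √(1.7² + 0.8²) ≈ 1.9 units.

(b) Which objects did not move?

the green sphere and the brown capsule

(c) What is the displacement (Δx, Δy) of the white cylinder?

(-0.3, 2.4)

The white cylinder started near (7.7, 1.4) and ended near (7.4, 3.8).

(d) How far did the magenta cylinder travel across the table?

2.4

The magenta cylinder was near (2.4, 4.5) before and (3.5, 2.4) after, so it travelled √(1.1² + 2.1²) ≈ 2.4 units.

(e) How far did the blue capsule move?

0.9

From (2.0, 1.8) to (1.8, 0.9), the blue capsule covered √(0.2² + 0.9²) ≈ 0.9 units.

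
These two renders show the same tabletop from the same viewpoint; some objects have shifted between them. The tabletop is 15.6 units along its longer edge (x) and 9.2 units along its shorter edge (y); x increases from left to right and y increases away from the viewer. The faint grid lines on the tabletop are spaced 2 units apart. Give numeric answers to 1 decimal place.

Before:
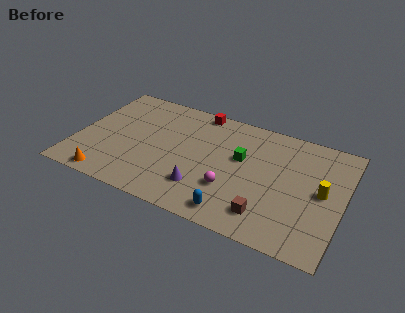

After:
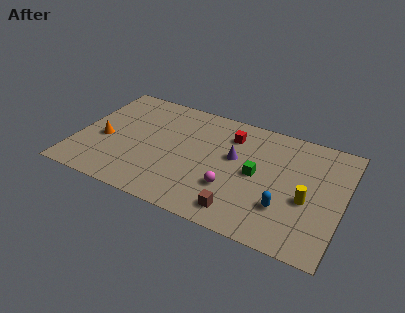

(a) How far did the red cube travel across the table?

2.5

From (6.7, 8.4) to (8.8, 7.1), the red cube covered √(2.1² + 1.3²) ≈ 2.5 units.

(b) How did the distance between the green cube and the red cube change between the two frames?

-1.0

The distance was about 4.1 in the first image and 3.1 in the second, so they moved 1.0 units closer together.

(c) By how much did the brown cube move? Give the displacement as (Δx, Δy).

(-1.5, -0.4)

The brown cube started near (11.5, 1.8) and ended near (10.0, 1.4).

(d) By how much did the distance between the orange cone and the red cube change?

-0.8

The distance was about 8.7 in the first image and 7.9 in the second, so they moved 0.8 units closer together.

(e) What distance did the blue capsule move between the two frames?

3.1

The blue capsule was near (9.7, 1.2) before and (12.4, 2.7) after, so it travelled √(2.7² + 1.5²) ≈ 3.1 units.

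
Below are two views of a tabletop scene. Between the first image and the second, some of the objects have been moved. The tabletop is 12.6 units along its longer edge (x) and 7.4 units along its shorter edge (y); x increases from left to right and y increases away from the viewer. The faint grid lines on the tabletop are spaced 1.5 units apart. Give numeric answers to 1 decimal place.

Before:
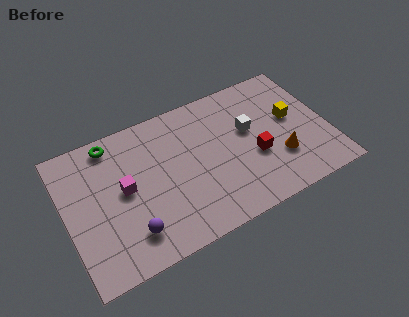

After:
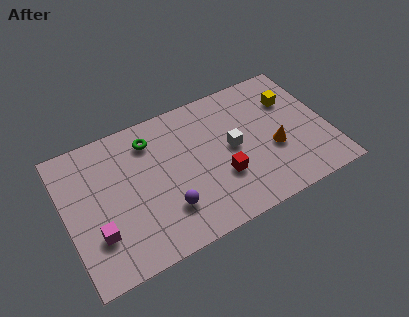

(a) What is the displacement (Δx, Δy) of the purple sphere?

(1.8, 0.4)

The purple sphere was at about (2.8, 1.6) and moved to about (4.6, 2.0).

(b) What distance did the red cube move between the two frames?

1.7

The red cube moved from about (9.0, 2.9) to (7.3, 2.5), a distance of √(1.7² + 0.4²) ≈ 1.7.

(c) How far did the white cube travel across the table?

1.1

The white cube was near (8.9, 4.4) before and (8.0, 3.8) after, so it travelled √(0.9² + 0.6²) ≈ 1.1 units.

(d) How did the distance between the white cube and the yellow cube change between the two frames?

+1.3

The distance was about 2.1 in the first image and 3.4 in the second, so they moved 1.3 units further apart.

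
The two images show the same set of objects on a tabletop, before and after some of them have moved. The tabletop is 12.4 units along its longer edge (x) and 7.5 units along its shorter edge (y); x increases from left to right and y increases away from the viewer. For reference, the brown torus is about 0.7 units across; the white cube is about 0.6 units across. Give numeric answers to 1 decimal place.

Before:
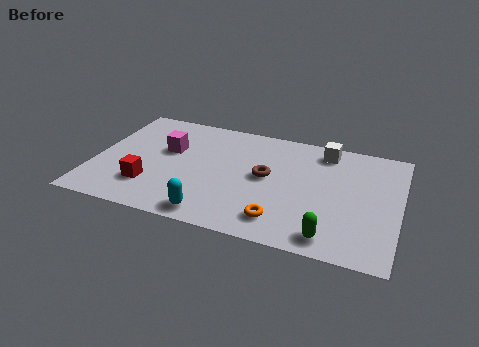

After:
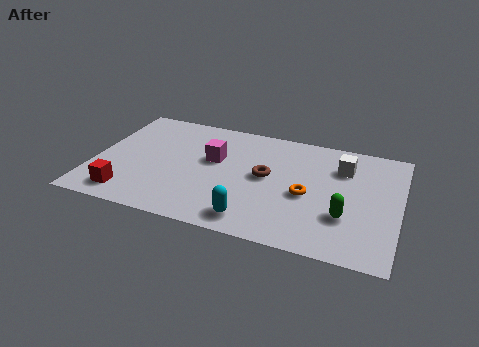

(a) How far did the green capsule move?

1.5

From (9.8, 1.0) to (10.3, 2.4), the green capsule covered √(0.5² + 1.4²) ≈ 1.5 units.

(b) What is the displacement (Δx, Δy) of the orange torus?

(0.9, 1.9)

The orange torus started near (7.8, 1.4) and ended near (8.7, 3.3).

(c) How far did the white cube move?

1.2

The white cube moved from about (9.2, 6.4) to (10.0, 5.5), a distance of √(0.8² + 0.9²) ≈ 1.2.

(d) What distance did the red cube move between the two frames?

1.1

From (2.4, 2.0) to (1.6, 1.2), the red cube covered √(0.8² + 0.8²) ≈ 1.1 units.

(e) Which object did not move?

the brown torus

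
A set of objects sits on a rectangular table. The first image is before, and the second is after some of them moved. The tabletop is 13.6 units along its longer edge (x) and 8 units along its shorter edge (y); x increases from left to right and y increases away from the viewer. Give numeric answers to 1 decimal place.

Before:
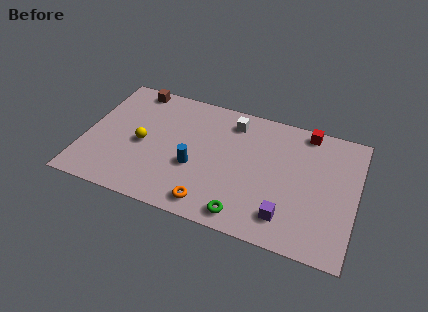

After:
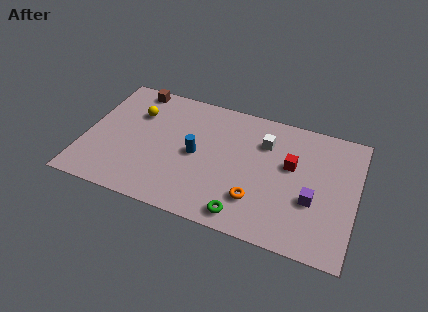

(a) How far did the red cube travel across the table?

2.5

The red cube was near (10.9, 7.2) before and (10.3, 4.8) after, so it travelled √(0.6² + 2.4²) ≈ 2.5 units.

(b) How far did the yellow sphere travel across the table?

2.0

The yellow sphere was near (2.9, 3.7) before and (2.4, 5.6) after, so it travelled √(0.5² + 1.9²) ≈ 2.0 units.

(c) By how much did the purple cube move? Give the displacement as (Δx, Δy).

(1.2, 1.4)

From the two frames, the purple cube sits at roughly (10.3, 1.6) before and (11.5, 3.0) after.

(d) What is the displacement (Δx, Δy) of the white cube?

(1.7, -0.8)

The white cube started near (7.2, 6.6) and ended near (8.9, 5.8).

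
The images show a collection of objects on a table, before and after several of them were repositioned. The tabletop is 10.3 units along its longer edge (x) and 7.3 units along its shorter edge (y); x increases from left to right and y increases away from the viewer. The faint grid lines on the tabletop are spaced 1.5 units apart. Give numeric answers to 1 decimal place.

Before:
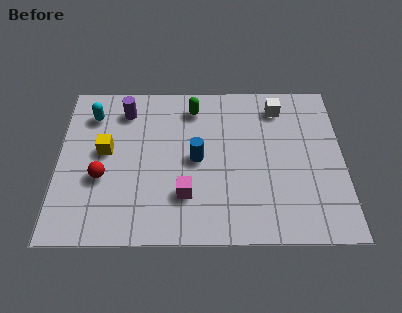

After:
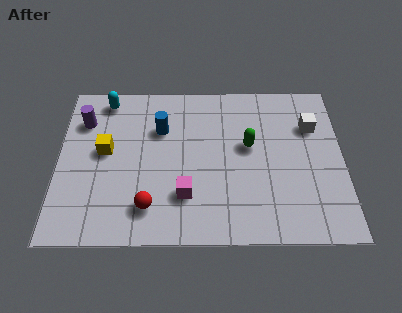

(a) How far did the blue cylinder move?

1.9

The blue cylinder moved from about (5.0, 3.6) to (3.7, 5.0), a distance of √(1.3² + 1.4²) ≈ 1.9.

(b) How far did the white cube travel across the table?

1.5

The white cube moved from about (8.0, 6.0) to (9.2, 5.1), a distance of √(1.2² + 0.9²) ≈ 1.5.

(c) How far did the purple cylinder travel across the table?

1.6

From (2.4, 5.9) to (0.9, 5.4), the purple cylinder covered √(1.5² + 0.5²) ≈ 1.6 units.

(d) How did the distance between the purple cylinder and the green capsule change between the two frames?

+3.6

They were about 2.5 units apart before and 6.1 after — 3.6 units further apart.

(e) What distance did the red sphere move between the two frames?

2.1

The red sphere moved from about (1.6, 2.8) to (3.3, 1.5), a distance of √(1.7² + 1.3²) ≈ 2.1.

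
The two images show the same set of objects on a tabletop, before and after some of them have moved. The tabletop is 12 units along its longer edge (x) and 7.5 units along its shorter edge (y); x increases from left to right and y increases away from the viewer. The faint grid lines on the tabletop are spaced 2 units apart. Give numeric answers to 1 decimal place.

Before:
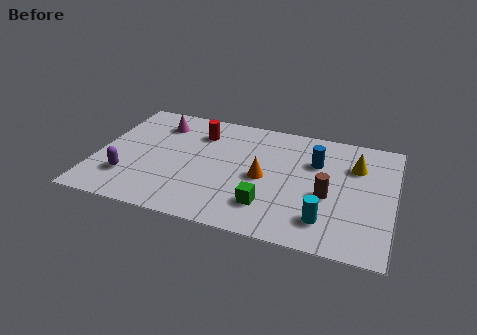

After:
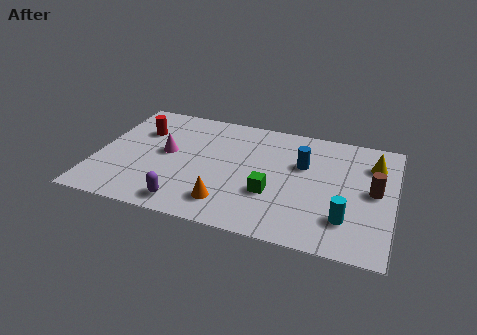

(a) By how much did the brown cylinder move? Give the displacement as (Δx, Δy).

(1.8, 0.8)

From the two frames, the brown cylinder sits at roughly (9.4, 3.1) before and (11.2, 3.9) after.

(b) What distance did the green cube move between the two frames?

0.8

The green cube moved from about (7.1, 1.8) to (7.2, 2.6), a distance of √(0.1² + 0.8²) ≈ 0.8.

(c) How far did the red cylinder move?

2.5

The red cylinder was near (4.0, 5.7) before and (1.6, 5.2) after, so it travelled √(2.4² + 0.5²) ≈ 2.5 units.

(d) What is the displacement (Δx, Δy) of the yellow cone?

(0.7, 0.3)

From the two frames, the yellow cone sits at roughly (10.4, 5.3) before and (11.1, 5.6) after.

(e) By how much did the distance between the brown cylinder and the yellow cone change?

-0.7

Before: roughly 2.4 units apart; after: 1.7. That's 0.7 units closer together.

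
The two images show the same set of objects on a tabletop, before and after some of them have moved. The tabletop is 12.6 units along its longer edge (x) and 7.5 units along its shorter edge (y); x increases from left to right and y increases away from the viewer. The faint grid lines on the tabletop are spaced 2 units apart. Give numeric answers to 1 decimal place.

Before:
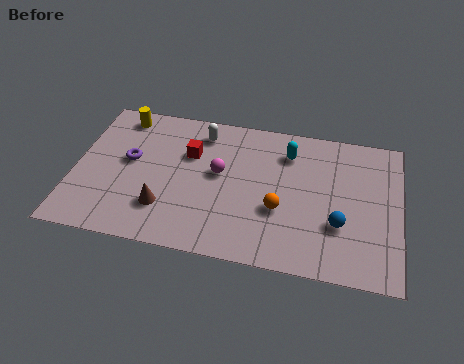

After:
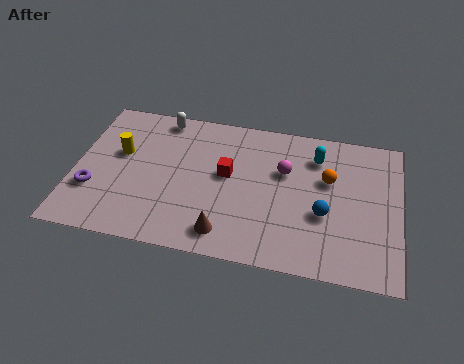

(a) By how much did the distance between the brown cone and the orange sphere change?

+0.7

Before: roughly 4.5 units apart; after: 5.2. That's 0.7 units further apart.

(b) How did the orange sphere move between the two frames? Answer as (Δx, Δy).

(1.8, 1.9)

The orange sphere started near (8.0, 2.8) and ended near (9.8, 4.7).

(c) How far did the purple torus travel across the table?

2.2

The purple torus was near (2.1, 4.2) before and (0.8, 2.4) after, so it travelled √(1.3² + 1.8²) ≈ 2.2 units.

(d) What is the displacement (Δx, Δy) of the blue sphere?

(-0.6, 0.4)

From the two frames, the blue sphere sits at roughly (10.3, 2.5) before and (9.7, 2.9) after.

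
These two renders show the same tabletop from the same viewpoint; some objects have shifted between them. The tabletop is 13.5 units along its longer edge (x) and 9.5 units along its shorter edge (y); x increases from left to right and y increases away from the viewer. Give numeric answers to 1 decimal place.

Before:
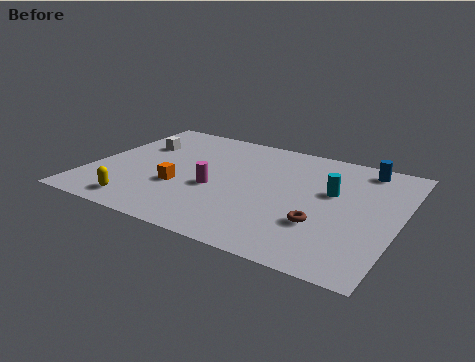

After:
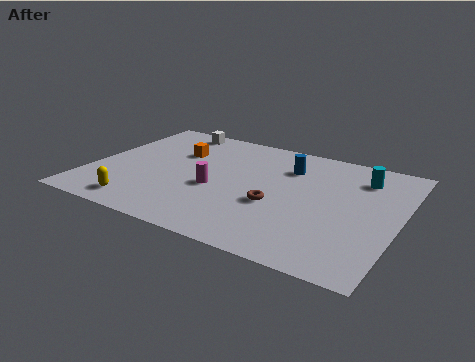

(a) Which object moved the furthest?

the blue cylinder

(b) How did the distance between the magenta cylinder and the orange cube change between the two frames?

+1.7

The distance was about 1.6 in the first image and 3.3 in the second, so they moved 1.7 units further apart.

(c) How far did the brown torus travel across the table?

2.2

From (10.4, 3.0) to (8.3, 3.7), the brown torus covered √(2.1² + 0.7²) ≈ 2.2 units.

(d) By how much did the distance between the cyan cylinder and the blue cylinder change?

+0.4

Before: roughly 2.8 units apart; after: 3.2. That's 0.4 units further apart.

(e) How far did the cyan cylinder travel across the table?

2.0

The cyan cylinder moved from about (10.5, 5.7) to (11.6, 7.4), a distance of √(1.1² + 1.7²) ≈ 2.0.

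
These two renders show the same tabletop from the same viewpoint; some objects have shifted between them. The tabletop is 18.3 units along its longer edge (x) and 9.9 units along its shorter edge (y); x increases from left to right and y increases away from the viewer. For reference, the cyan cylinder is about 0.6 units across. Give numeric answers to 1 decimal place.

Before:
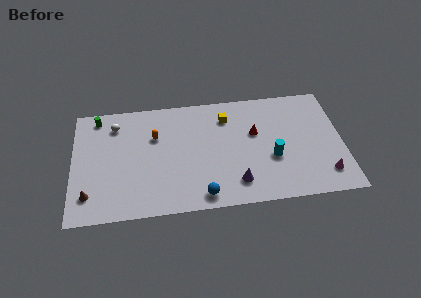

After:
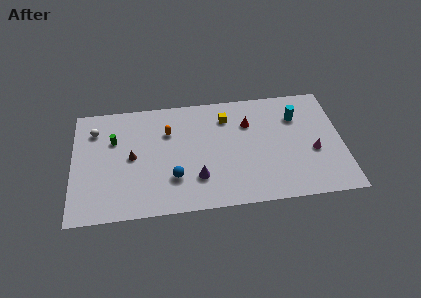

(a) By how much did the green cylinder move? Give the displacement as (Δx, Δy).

(1.1, -2.1)

From the two frames, the green cylinder sits at roughly (1.7, 8.7) before and (2.8, 6.6) after.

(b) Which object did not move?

the yellow cube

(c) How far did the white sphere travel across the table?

1.4

From (2.9, 7.9) to (1.5, 7.6), the white sphere covered √(1.4² + 0.3²) ≈ 1.4 units.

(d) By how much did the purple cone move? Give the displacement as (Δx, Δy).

(-2.6, 0.7)

From the two frames, the purple cone sits at roughly (11.0, 2.0) before and (8.4, 2.7) after.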